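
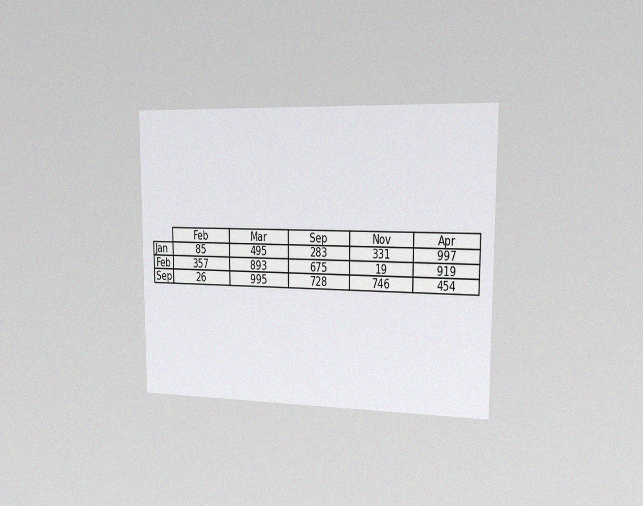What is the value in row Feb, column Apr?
The chart is viewed slightly from the right, with some photo noise. The (Feb, Apr) cell reads 919.

919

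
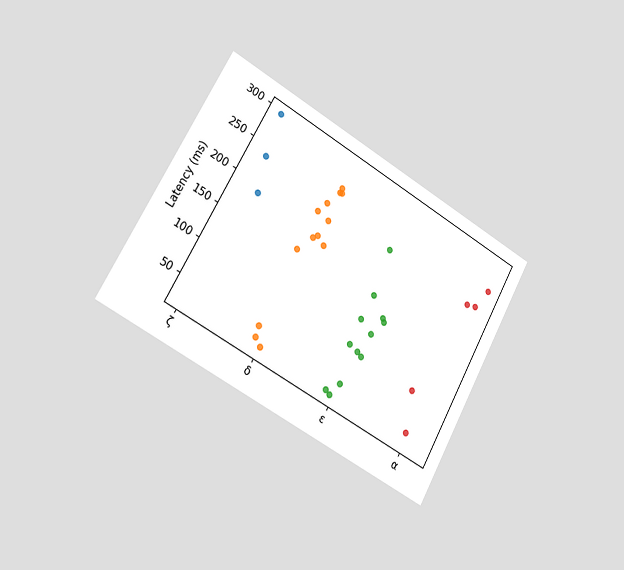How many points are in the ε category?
12

The chart is tilted about 29° clockwise and viewed slightly from the left. Counting the markers in the ε column gives 12.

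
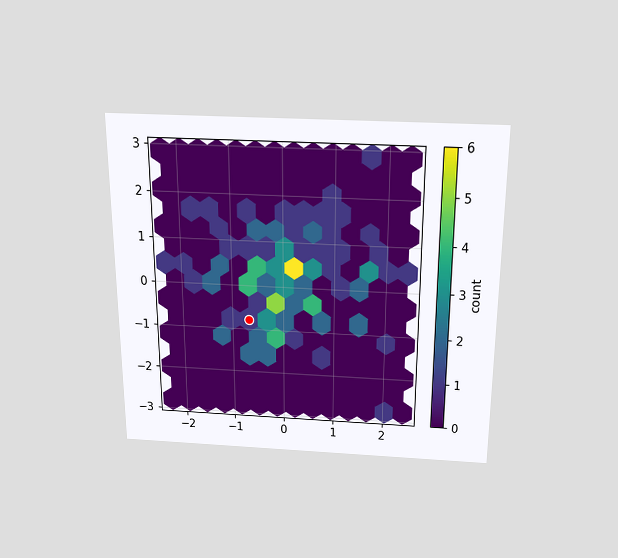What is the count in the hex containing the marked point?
1

The chart is viewed slightly from above. The marked hex reads 1 on the colorbar.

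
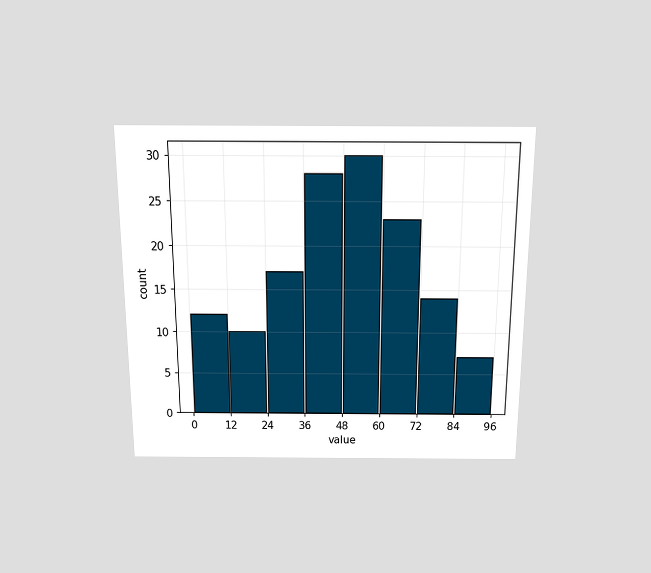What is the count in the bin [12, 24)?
The chart is viewed slightly from above. The [12, 24) bin has height 10.

10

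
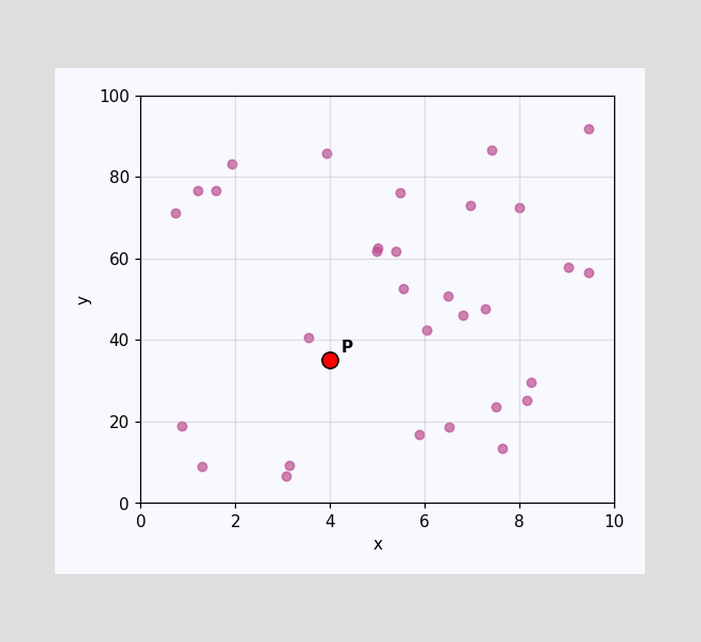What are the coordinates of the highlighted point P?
Following the gridlines from P to each axis, P sits at (4, 35).

(4, 35)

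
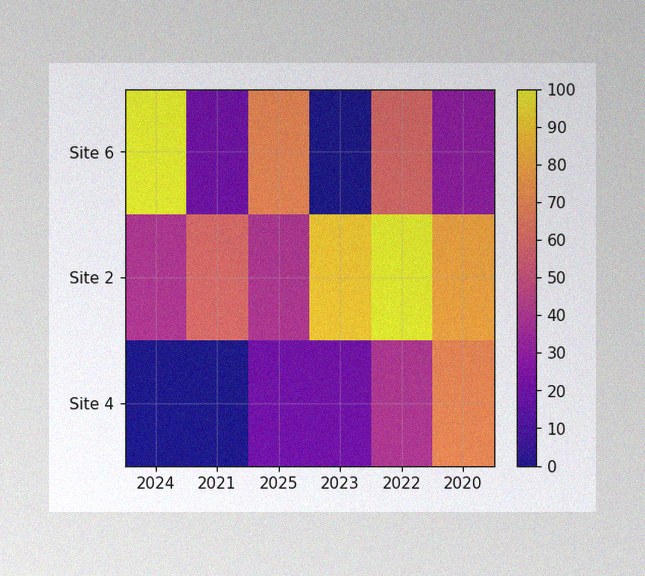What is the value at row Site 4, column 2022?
The image has some photo noise and uneven lighting. Matching cell (Site 4, 2022) against the colorbar gives 40.

40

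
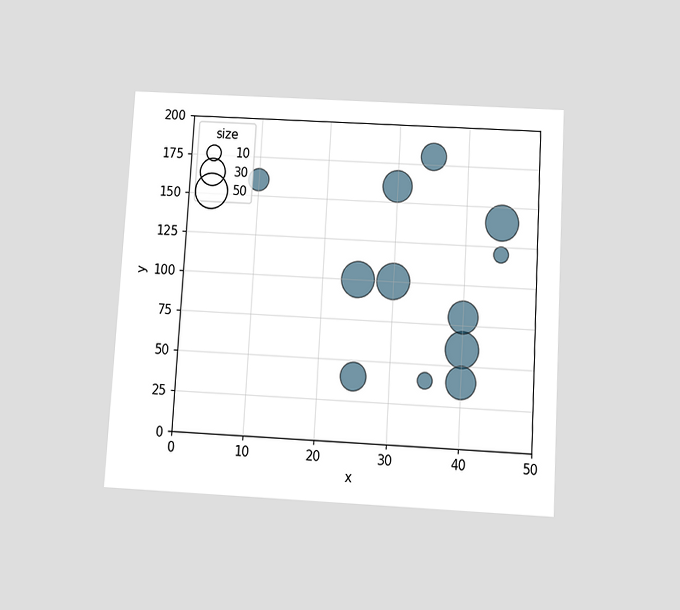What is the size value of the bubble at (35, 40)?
10

The chart is tilted about 3° clockwise and viewed slightly from below. Matching the bubble at (35, 40) against the size legend gives 10.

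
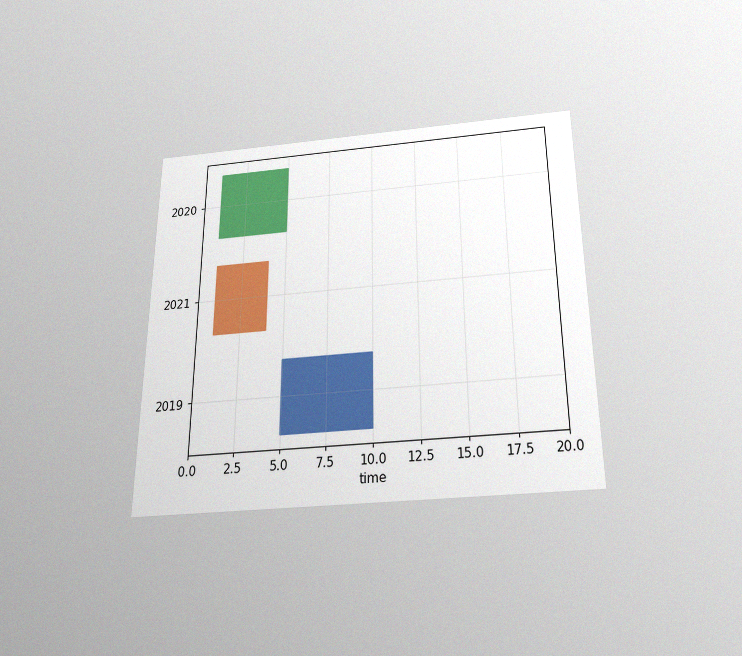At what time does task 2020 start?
1

The chart is viewed slightly from below, with some photo noise. The 2020 bar begins at t=1.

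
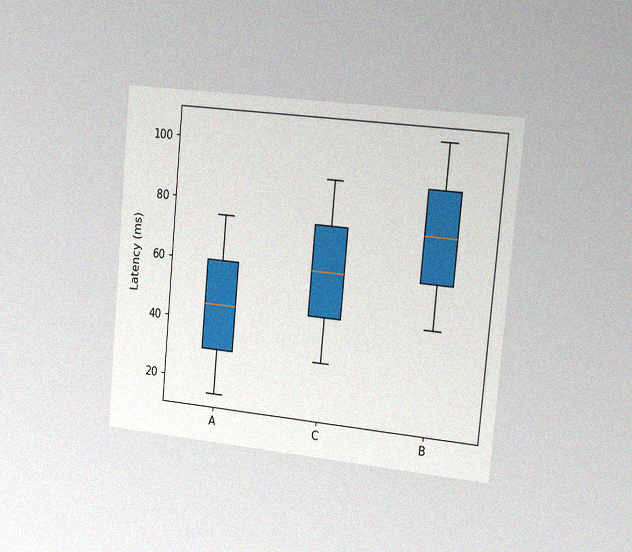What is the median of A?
45ms

The chart is tilted about 5° clockwise and viewed slightly from the right, with some photo noise. The median line in the A box sits at 45ms.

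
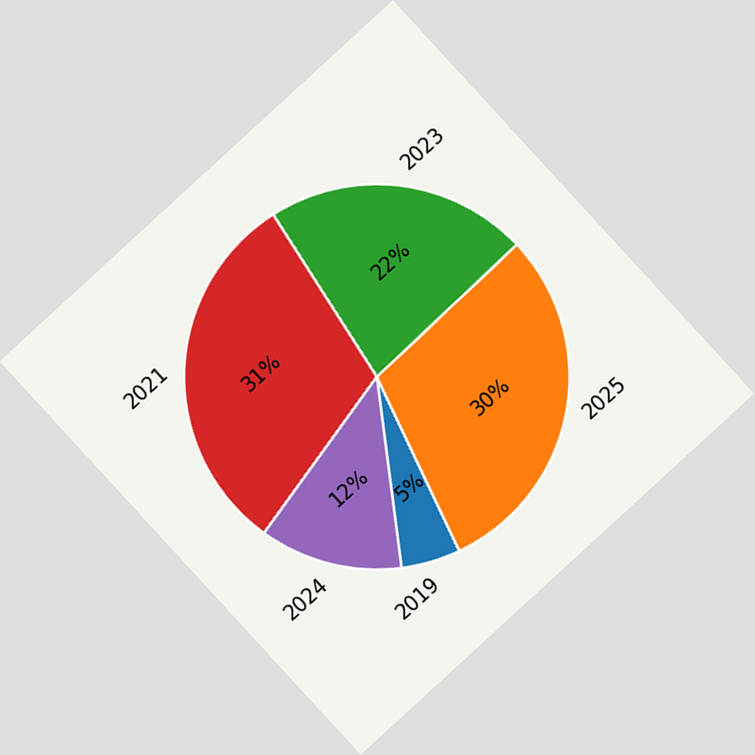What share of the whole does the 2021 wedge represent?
The chart is tilted about 43° counter-clockwise. The 2021 slice takes up 31% of the pie.

31%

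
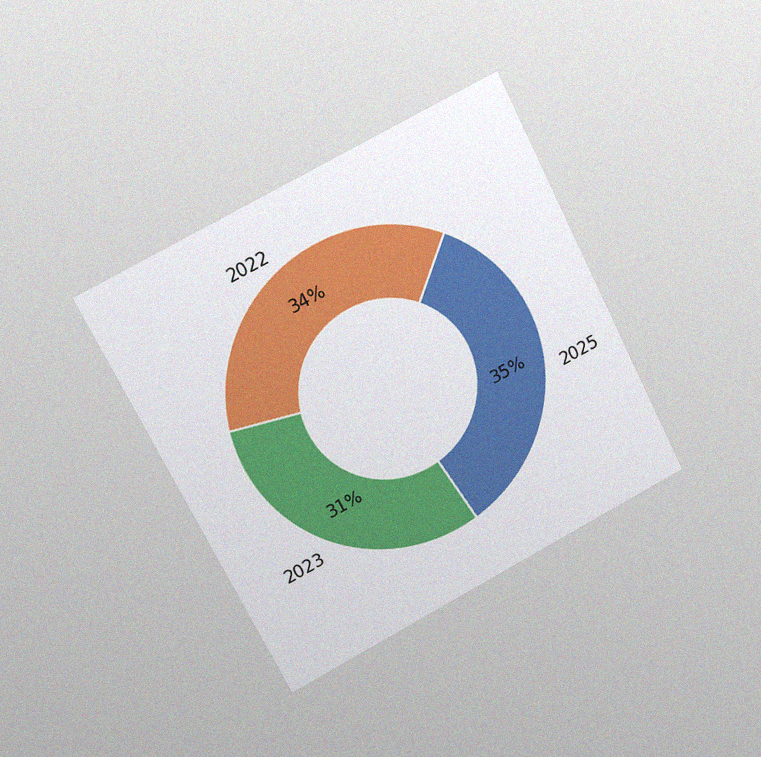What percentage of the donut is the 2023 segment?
The chart is tilted about 27° counter-clockwise and viewed slightly from the left, with some photo noise. The 2023 segment takes up 31% of the ring.

31%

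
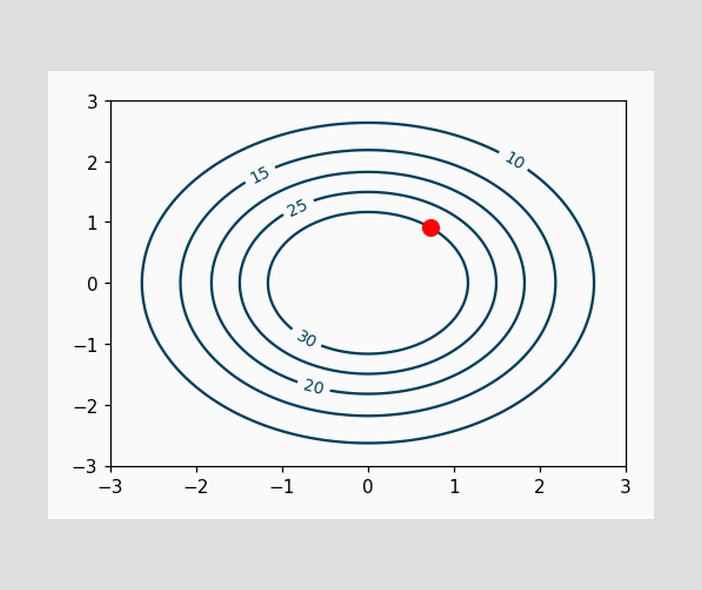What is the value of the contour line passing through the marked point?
30

The marked point sits on the contour labelled 30.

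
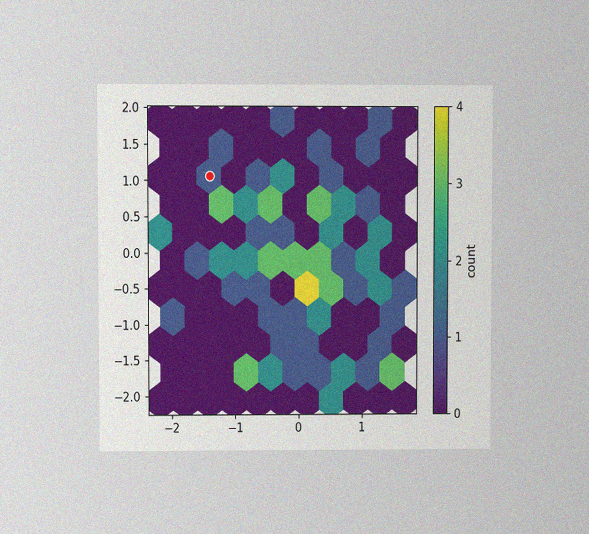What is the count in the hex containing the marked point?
1

The chart is viewed at a slight angle, with some photo noise. The marked hex reads 1 on the colorbar.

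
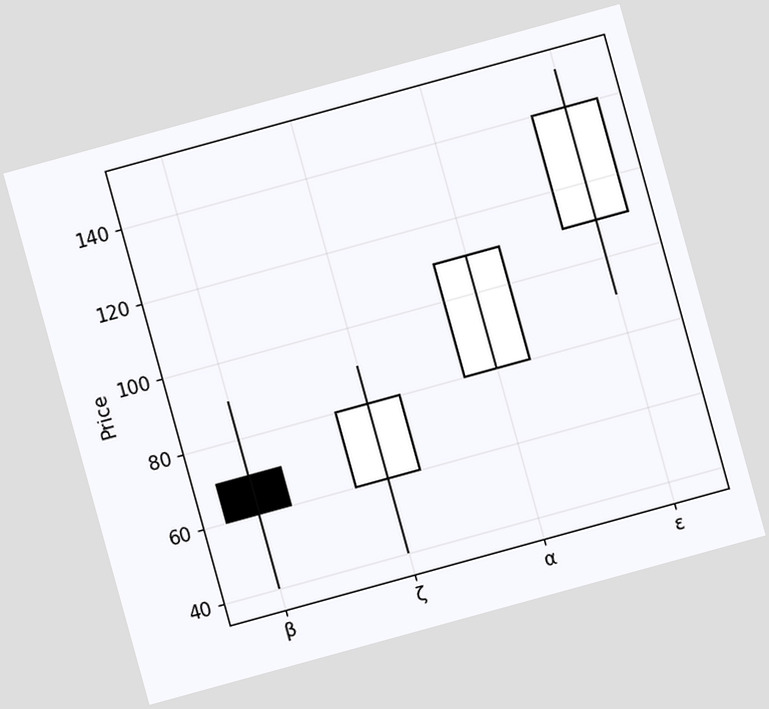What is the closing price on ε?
140

The chart is tilted about 15° counter-clockwise. The ε candle closes at 140.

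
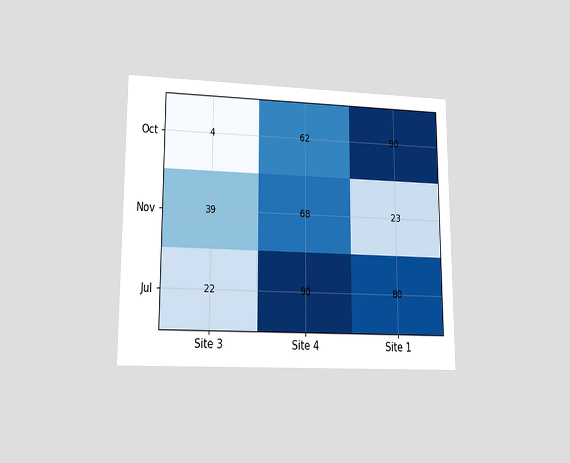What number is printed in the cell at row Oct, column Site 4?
The chart is viewed at a slight angle. The (Oct, Site 4) cell reads 62.

62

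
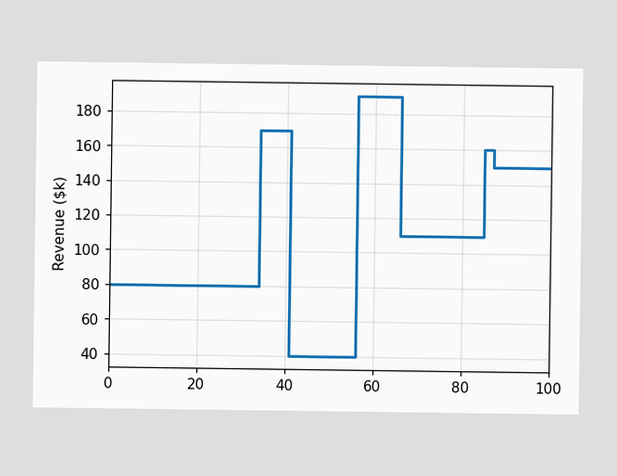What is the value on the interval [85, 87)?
$160k

On [85, 87) the step sits at $160k.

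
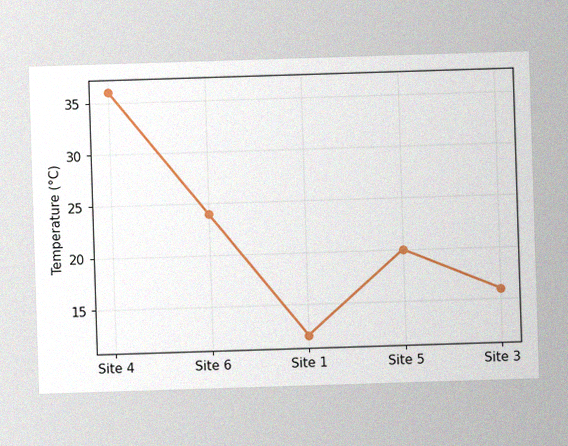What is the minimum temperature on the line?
The image has some photo noise and uneven lighting. The lowest point is at Site 1, and reading across to the y-axis gives 12°C.

12°C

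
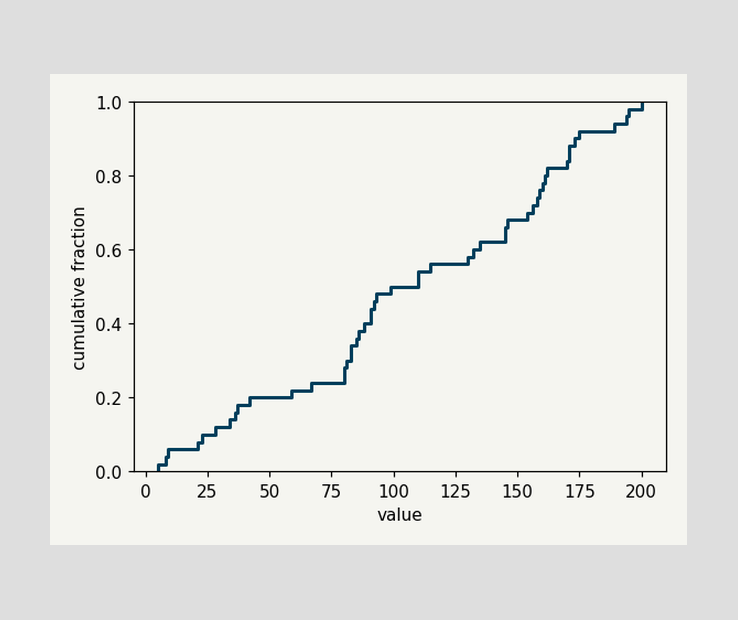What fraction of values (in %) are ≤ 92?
At x=92 the ECDF step is at 46%.

46%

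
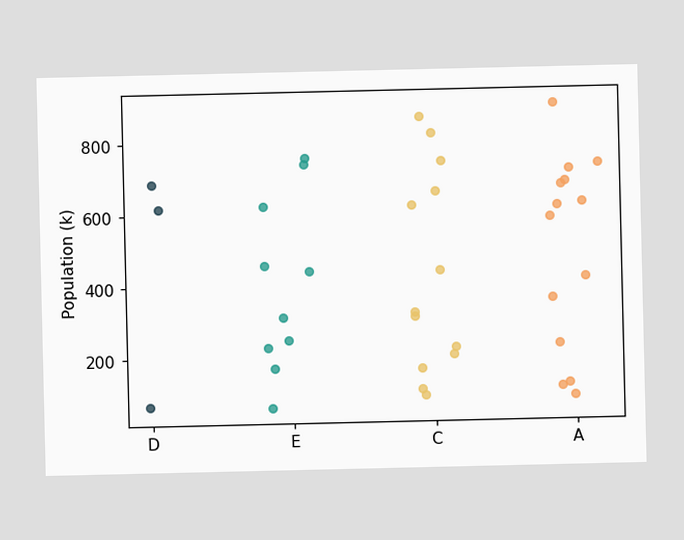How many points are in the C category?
Counting the markers in the C column gives 13.

13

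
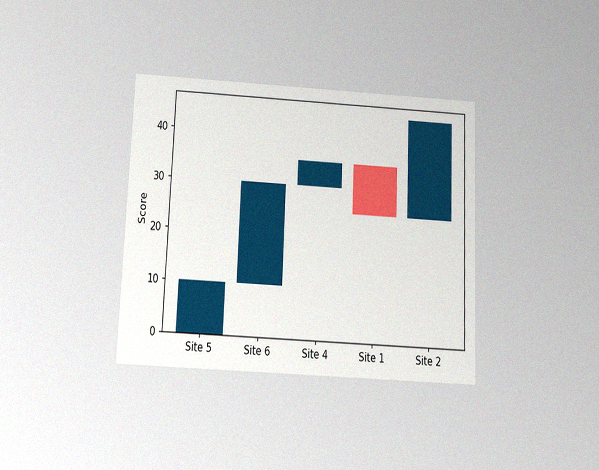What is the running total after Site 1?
25

The chart is tilted about 2° clockwise and viewed slightly from below, with some photo noise. After Site 1 the running total reaches 25.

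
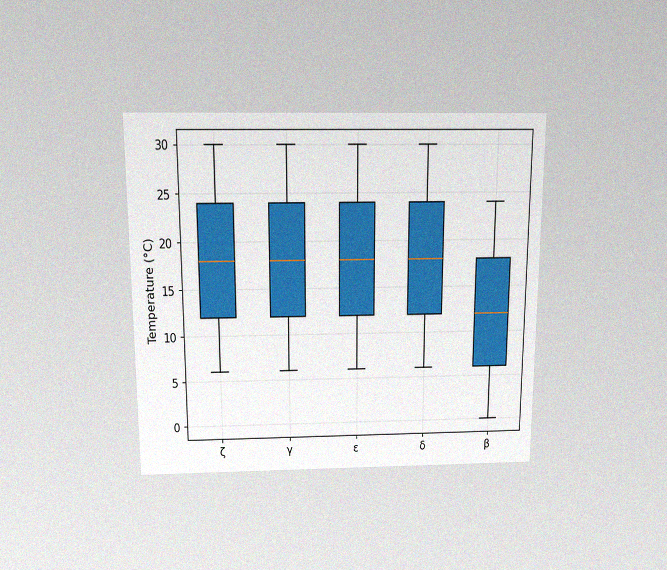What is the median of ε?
18°C

The chart is viewed slightly from above, with some photo noise. The median line in the ε box sits at 18°C.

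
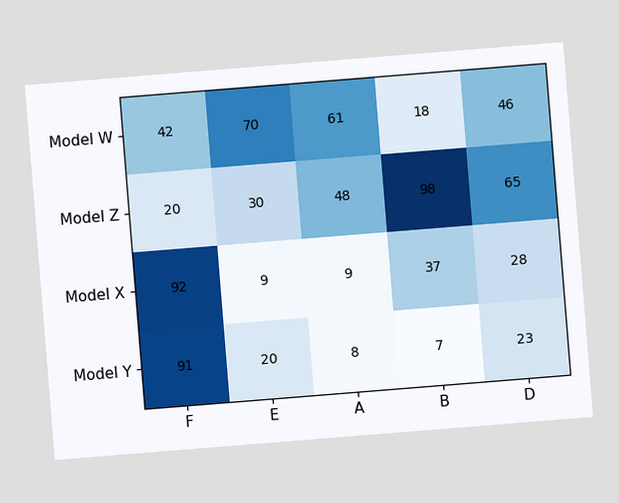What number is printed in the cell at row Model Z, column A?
The chart is tilted about 5° counter-clockwise. The (Model Z, A) cell reads 48.

48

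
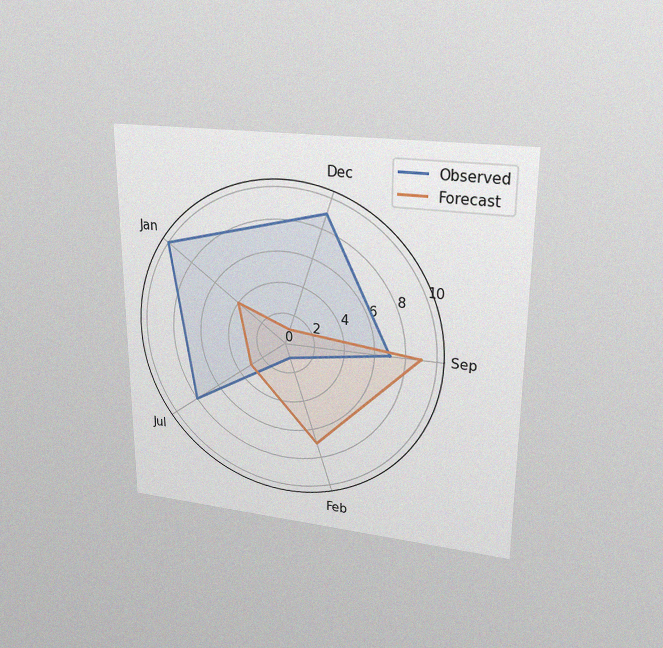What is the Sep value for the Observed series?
7

The chart is viewed at a slight angle, with some photo noise. On the Sep axis, Observed reaches 7.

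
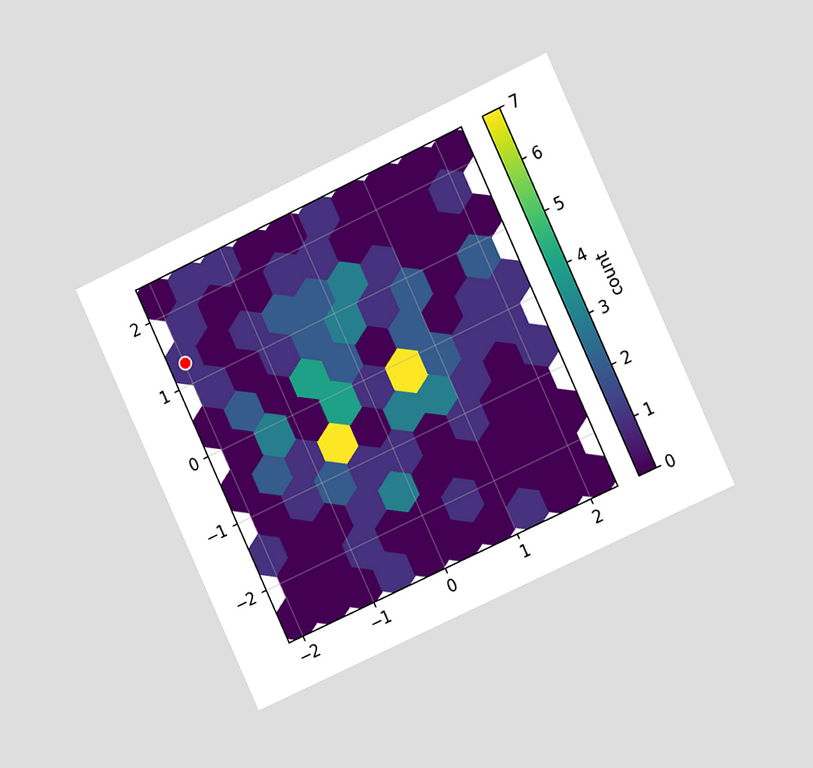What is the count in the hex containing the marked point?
The chart is tilted about 25° counter-clockwise and viewed at a slight angle. The marked hex reads 1 on the colorbar.

1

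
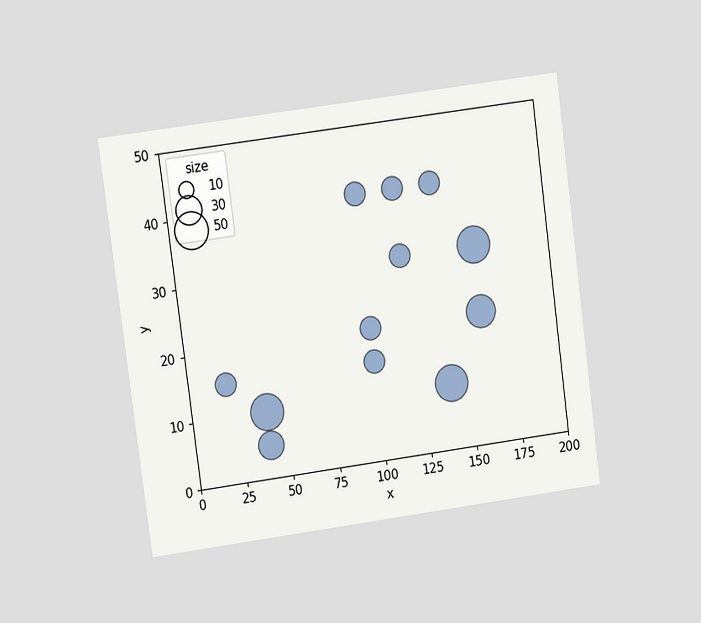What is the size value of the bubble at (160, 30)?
The chart is tilted about 8° counter-clockwise and viewed at a slight angle. Matching the bubble at (160, 30) against the size legend gives 50.

50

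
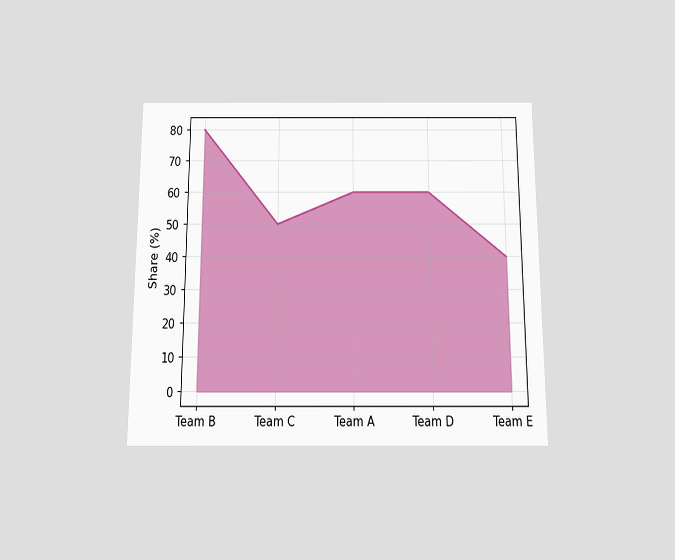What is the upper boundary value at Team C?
50%

The chart is viewed slightly from below. At Team C the upper boundary is at 50%.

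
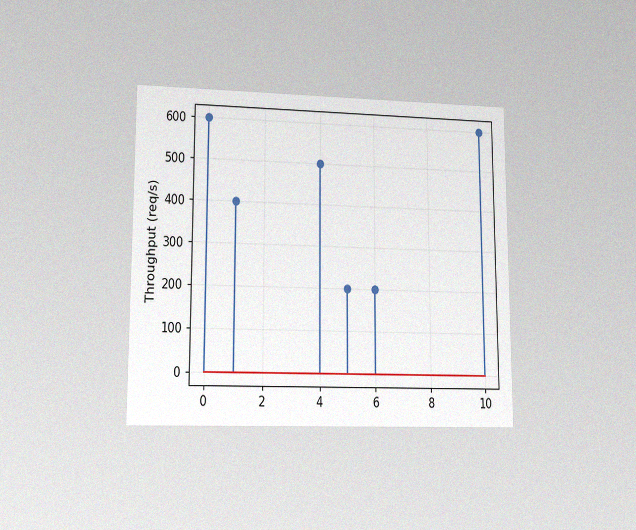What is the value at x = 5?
200req/s

The chart is viewed at a slight angle, with some photo noise. The stem at x=5 reaches 200req/s.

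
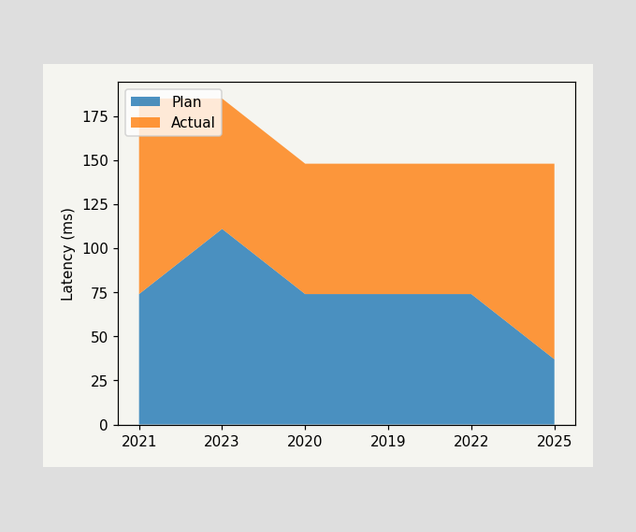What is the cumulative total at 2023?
185ms

The stacked total at 2023 reaches 185ms.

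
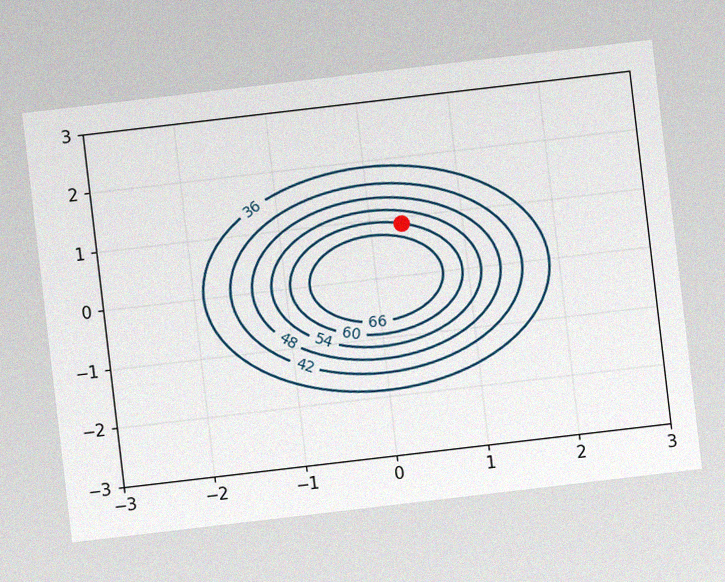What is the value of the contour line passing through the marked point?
The chart is tilted about 7° counter-clockwise, with some photo noise. The marked point sits on the contour labelled 60.

60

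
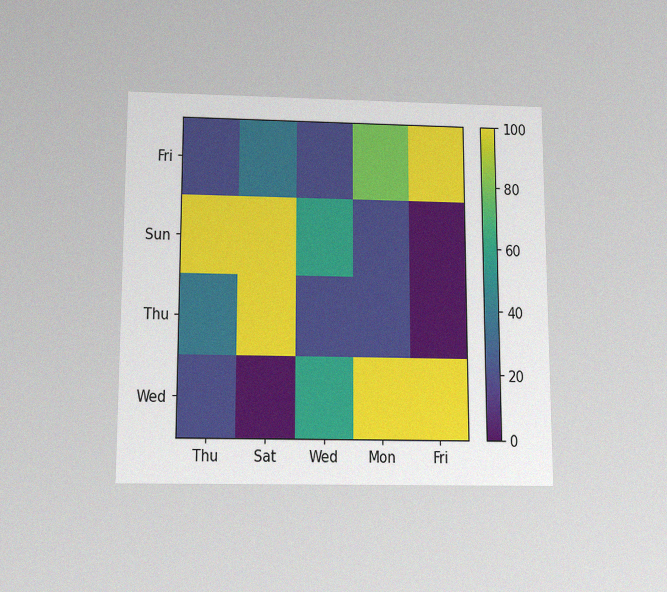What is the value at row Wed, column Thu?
20

The chart is viewed slightly from below, with some photo noise. Matching cell (Wed, Thu) against the colorbar gives 20.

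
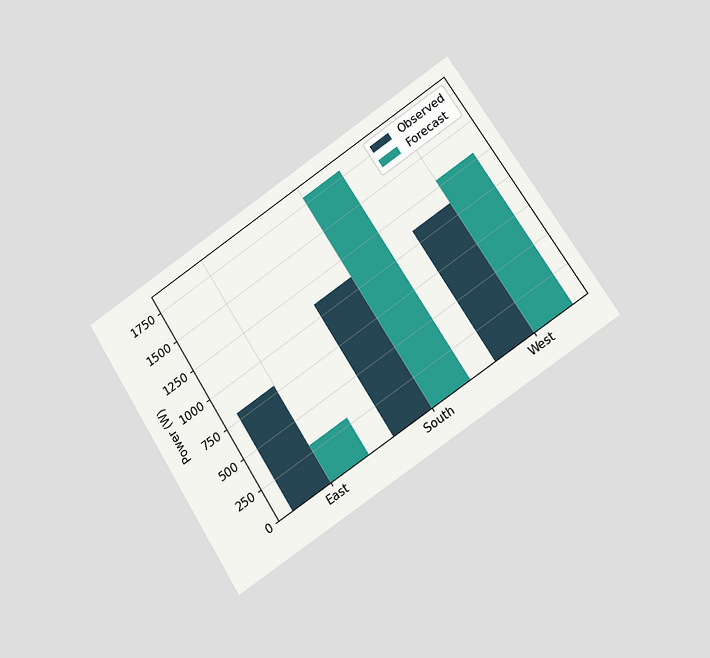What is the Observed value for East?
The chart is tilted about 33° counter-clockwise and viewed at a slight angle. The Observed bar at East reaches 800W on the y-axis.

800W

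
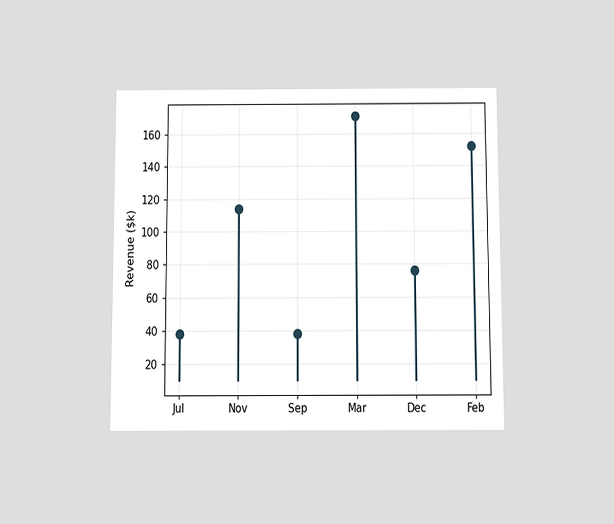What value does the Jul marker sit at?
The chart is viewed slightly from below. The Jul marker sits at $38k.

$38k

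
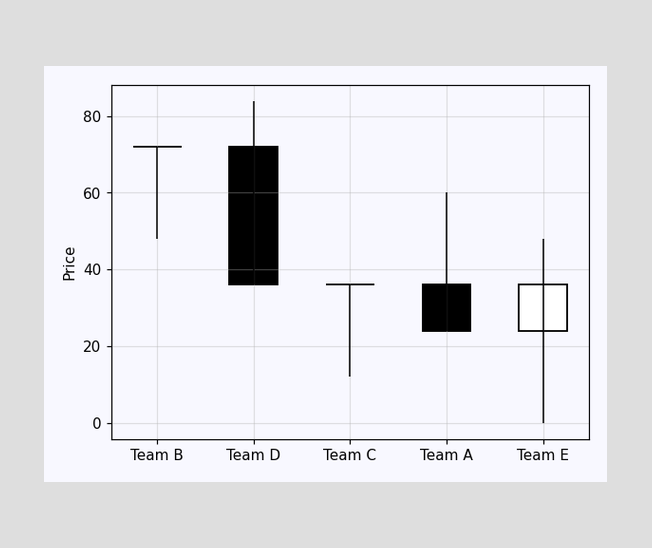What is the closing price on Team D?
36

The Team D candle closes at 36.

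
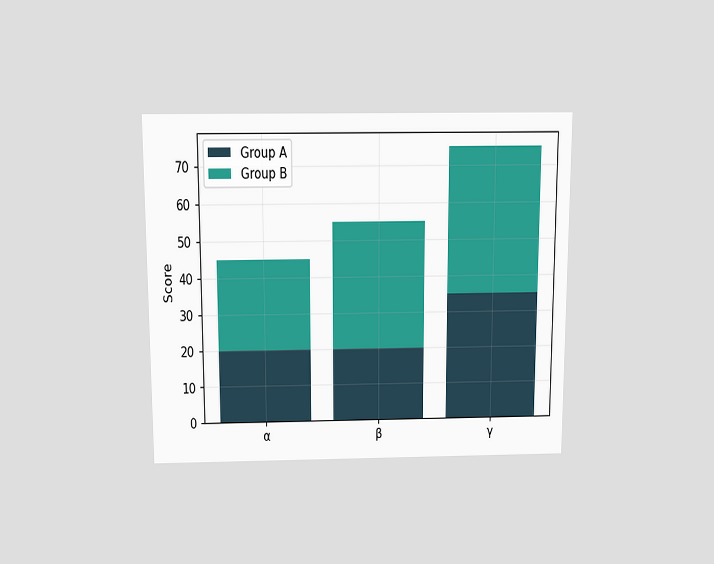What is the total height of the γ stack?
75

The chart is viewed slightly from above. The γ stack's top reaches 75 on the y-axis.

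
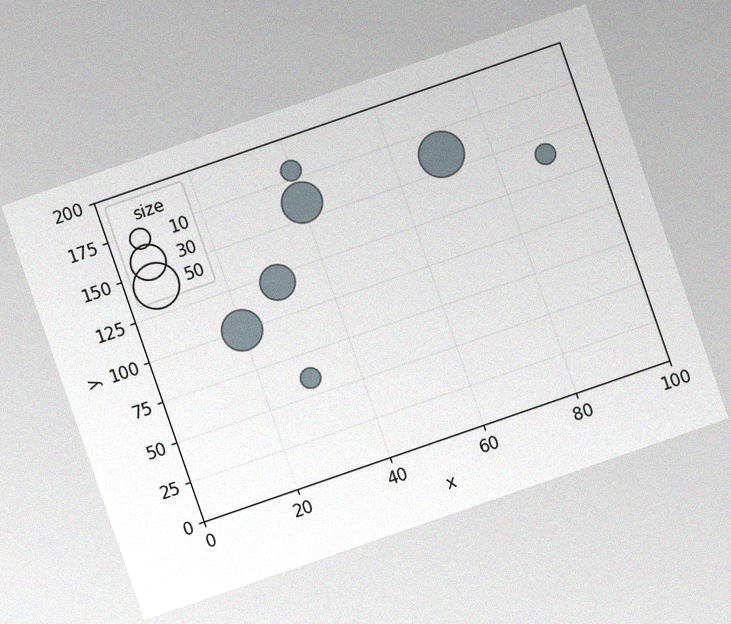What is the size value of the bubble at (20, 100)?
40

The chart is tilted about 19° counter-clockwise, with some photo noise. Matching the bubble at (20, 100) against the size legend gives 40.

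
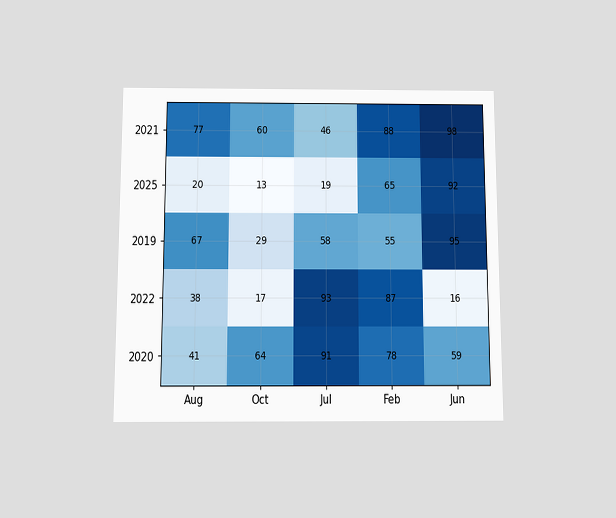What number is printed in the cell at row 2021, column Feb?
The chart is viewed slightly from below. The (2021, Feb) cell reads 88.

88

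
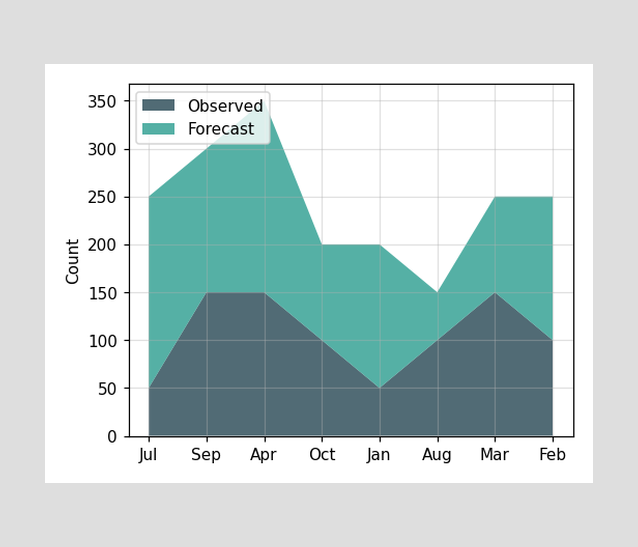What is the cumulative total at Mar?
The stacked total at Mar reaches 250.

250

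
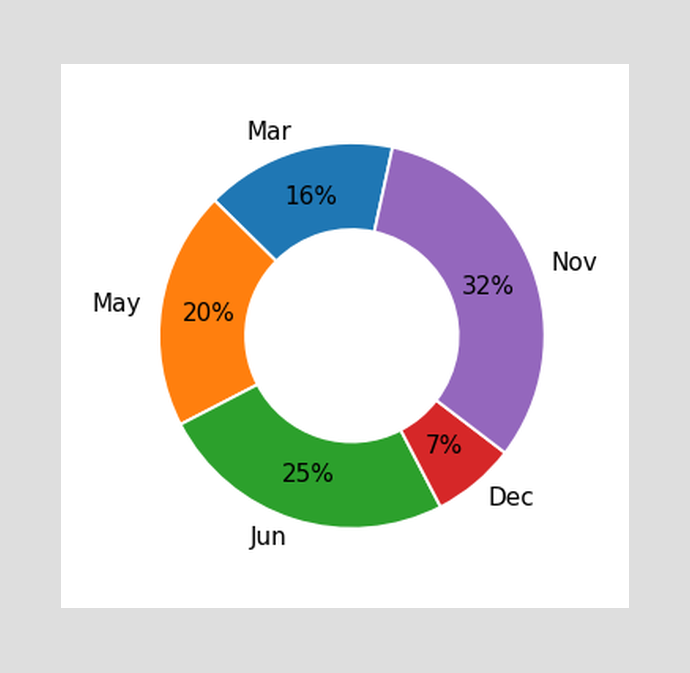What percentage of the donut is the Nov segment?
The Nov segment takes up 32% of the ring.

32%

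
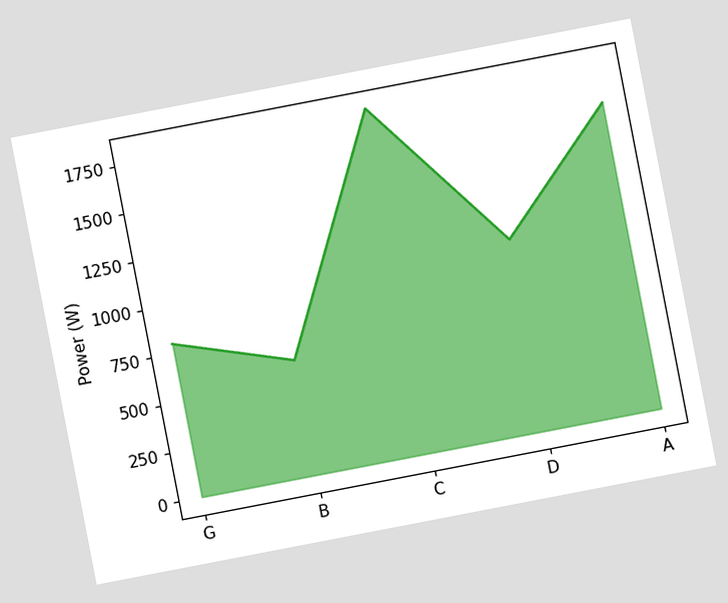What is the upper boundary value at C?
1800W

The chart is tilted about 11° counter-clockwise. At C the upper boundary is at 1800W.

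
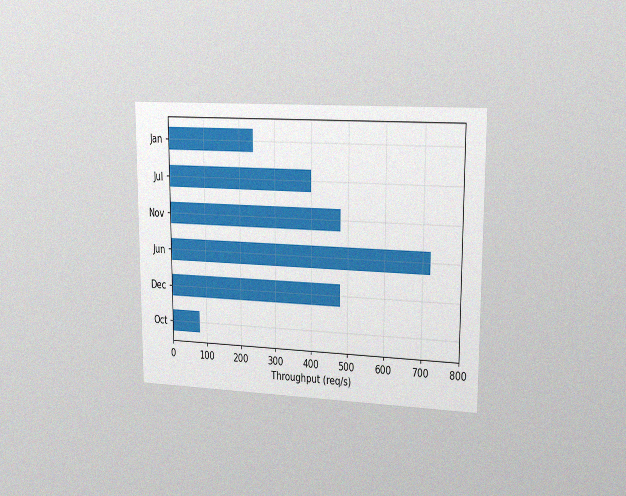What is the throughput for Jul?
400req/s

The chart is viewed slightly from the right, with some photo noise. Reading along the chart's x-axis, the Jul bar reaches 400req/s.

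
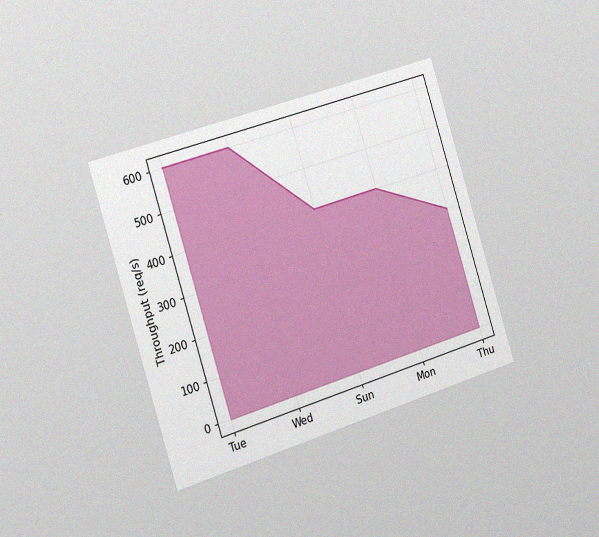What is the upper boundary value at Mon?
The chart is tilted about 18° counter-clockwise and viewed slightly from the left, with some photo noise. At Mon the upper boundary is at 400req/s.

400req/s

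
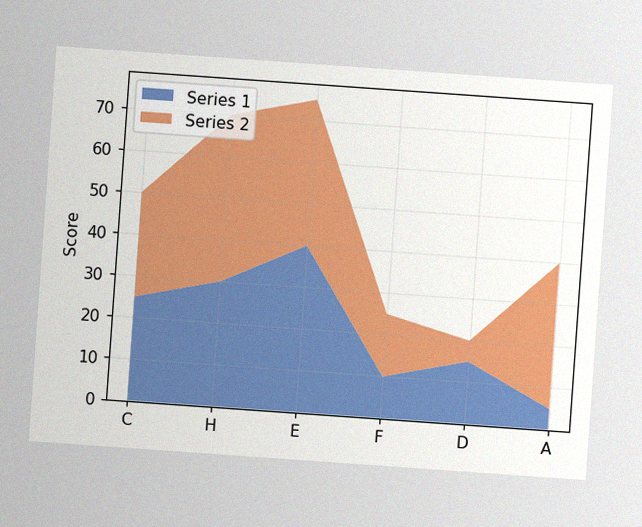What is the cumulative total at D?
20

The chart is tilted about 4° clockwise, with some photo noise. The stacked total at D reaches 20.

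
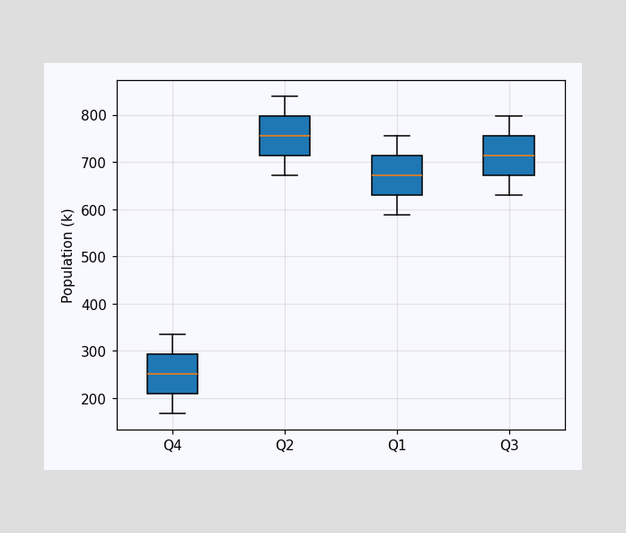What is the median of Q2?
756k

The median line in the Q2 box sits at 756k.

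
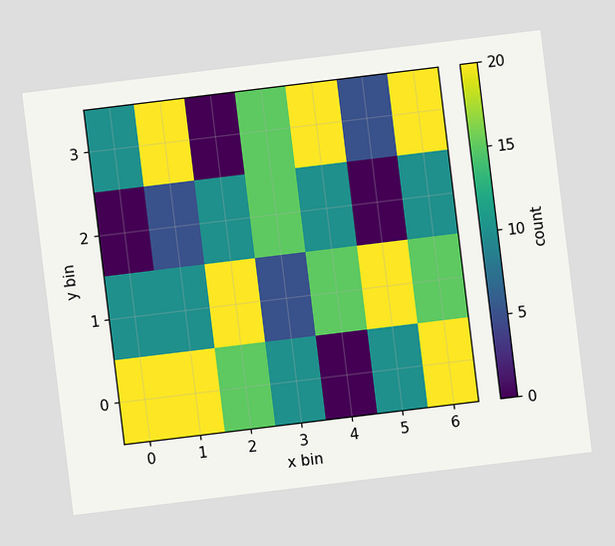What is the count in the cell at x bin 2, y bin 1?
20

The chart is tilted about 7° counter-clockwise. Matching the cell (2, 1) against the colorbar gives 20.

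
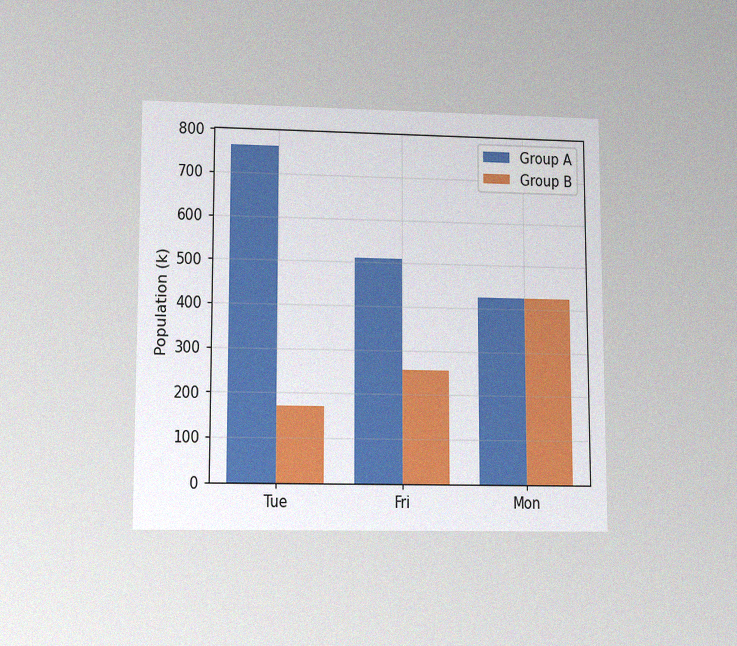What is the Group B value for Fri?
The chart is viewed at a slight angle, with some photo noise. The Group B bar at Fri reaches 255k on the y-axis.

255k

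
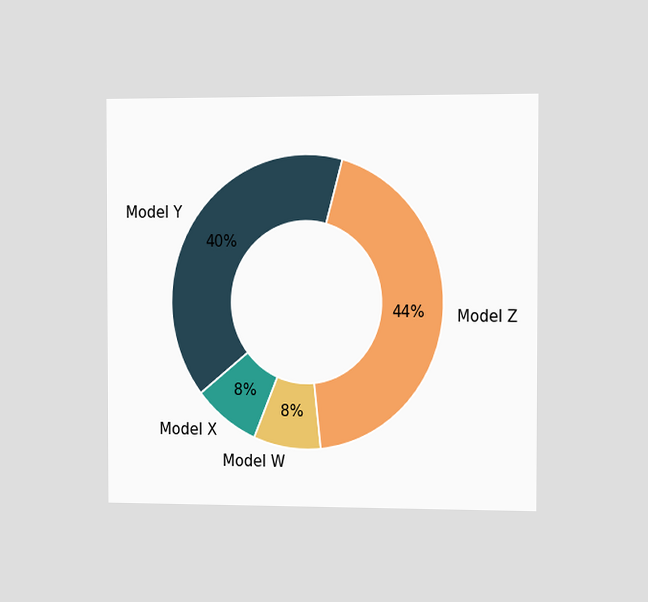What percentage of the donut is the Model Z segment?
44%

The chart is viewed slightly from the right. The Model Z segment takes up 44% of the ring.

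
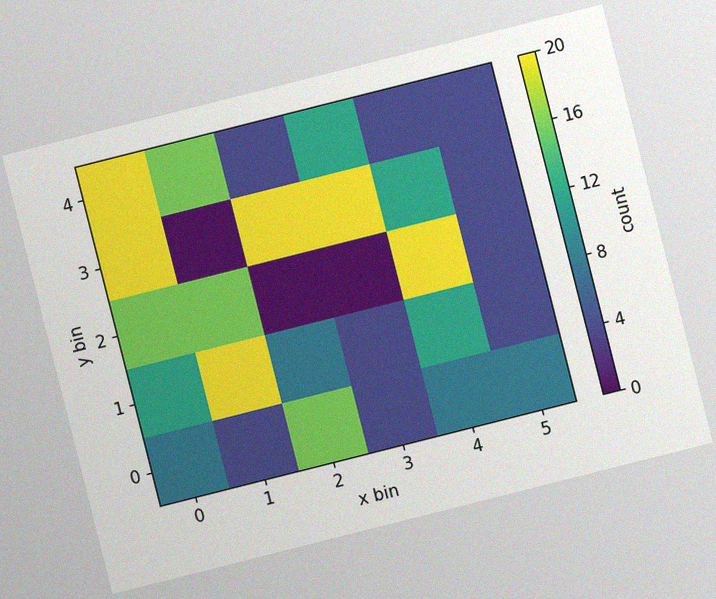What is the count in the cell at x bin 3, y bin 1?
The chart is tilted about 14° counter-clockwise, with some photo noise. Matching the cell (3, 1) against the colorbar gives 4.

4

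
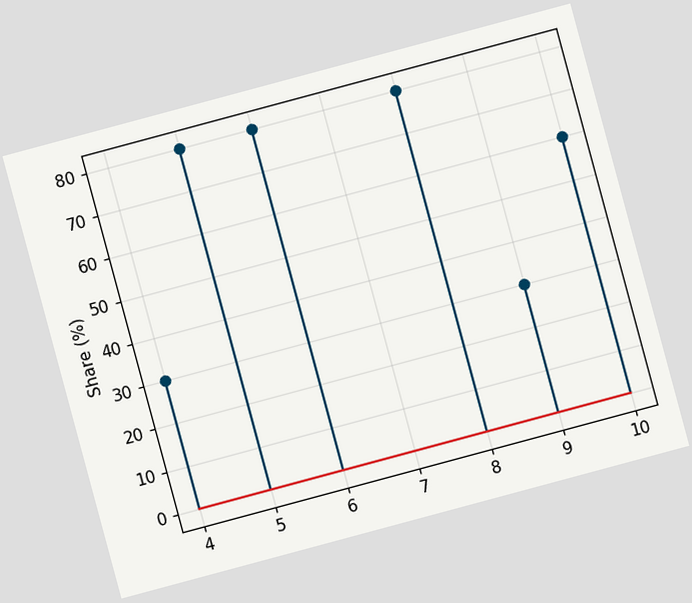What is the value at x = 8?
The chart is tilted about 15° counter-clockwise. The stem at x=8 reaches 80%.

80%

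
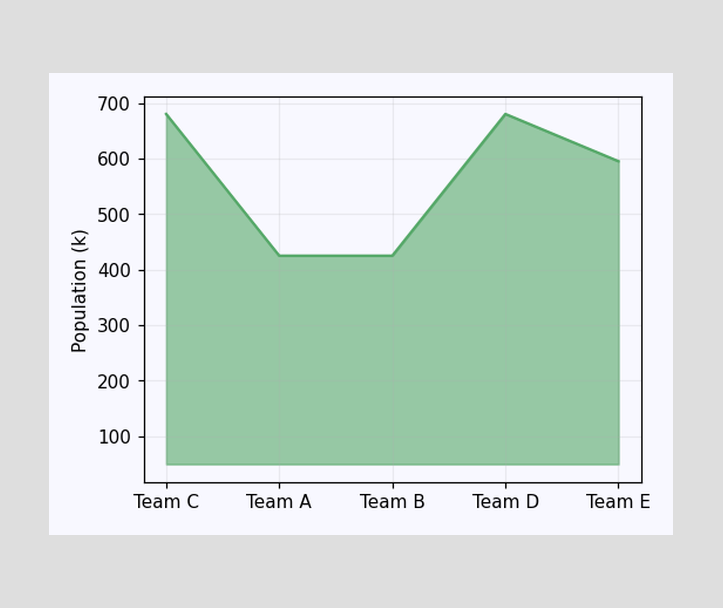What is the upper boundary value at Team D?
680k

At Team D the upper boundary is at 680k.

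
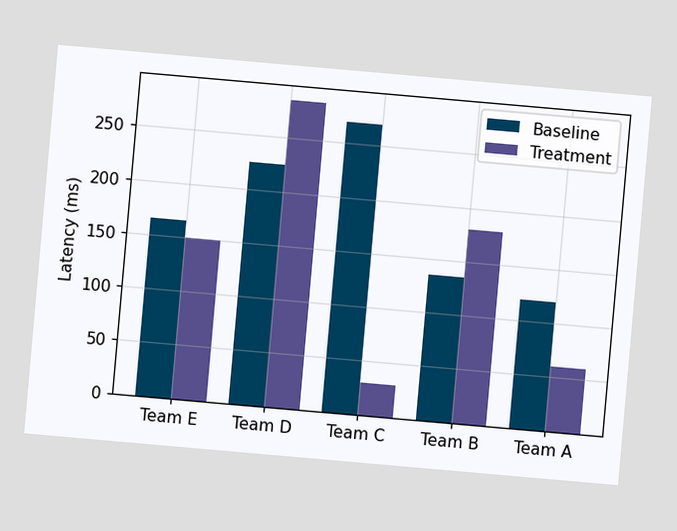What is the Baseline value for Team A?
The chart is tilted about 5° clockwise. The Baseline bar at Team A reaches 120ms on the y-axis.

120ms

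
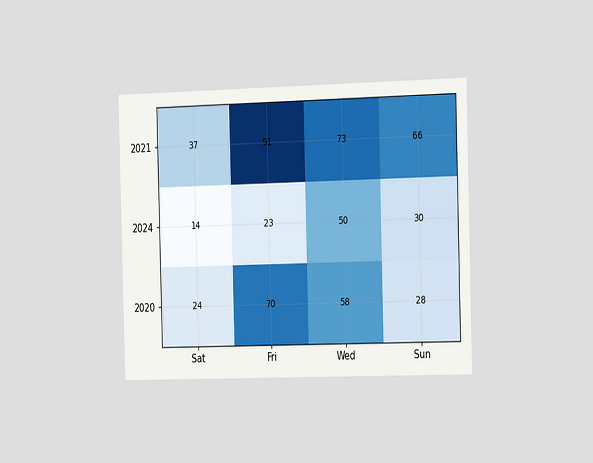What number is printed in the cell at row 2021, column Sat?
The chart is viewed slightly from the right. The (2021, Sat) cell reads 37.

37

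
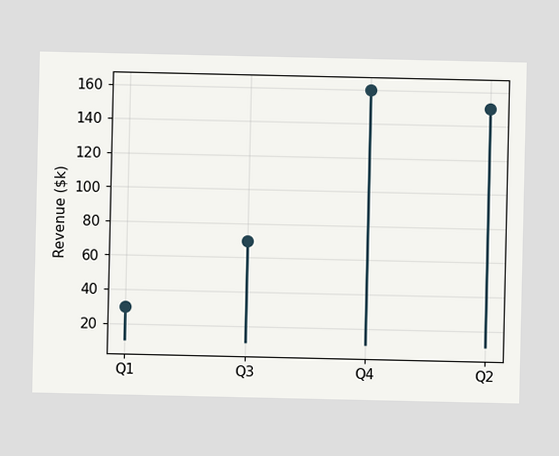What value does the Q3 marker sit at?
The Q3 marker sits at $70k.

$70k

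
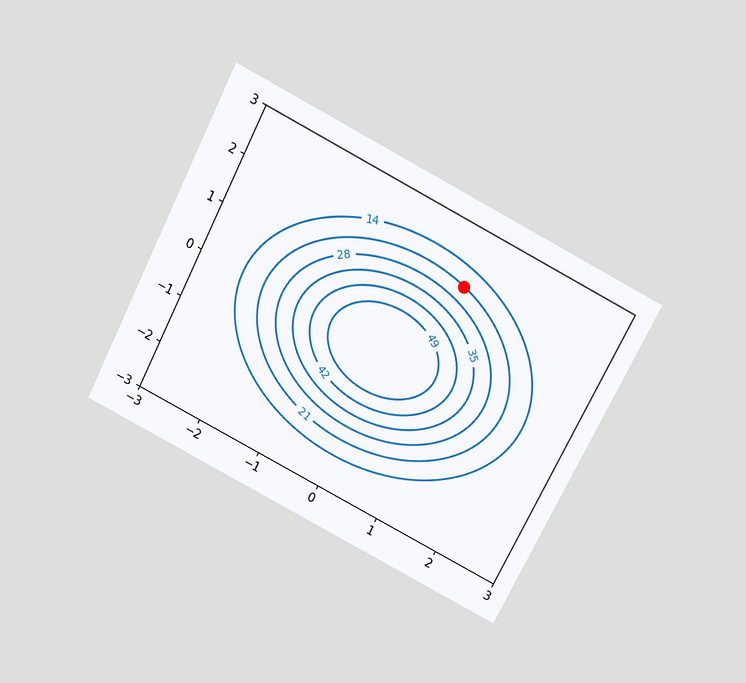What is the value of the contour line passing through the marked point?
21

The chart is tilted about 27° clockwise and viewed slightly from above. The marked point sits on the contour labelled 21.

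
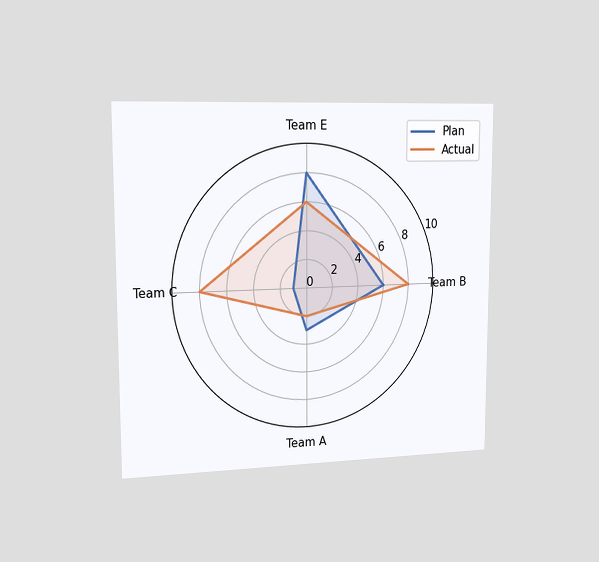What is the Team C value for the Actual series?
8

The chart is viewed slightly from the left. On the Team C axis, Actual reaches 8.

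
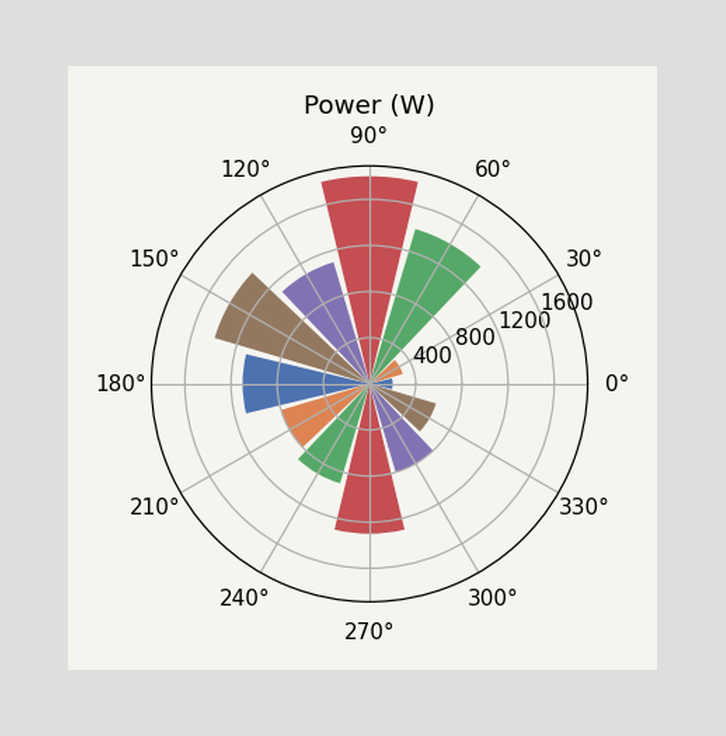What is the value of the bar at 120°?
1100W

The bar at 120° reaches 1100W on the radial axis.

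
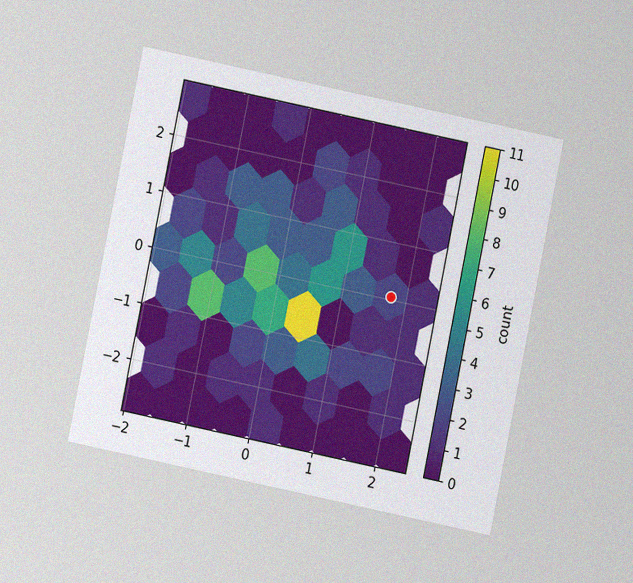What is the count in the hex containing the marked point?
2

The chart is tilted about 12° clockwise and viewed at a slight angle, with some photo noise. The marked hex reads 2 on the colorbar.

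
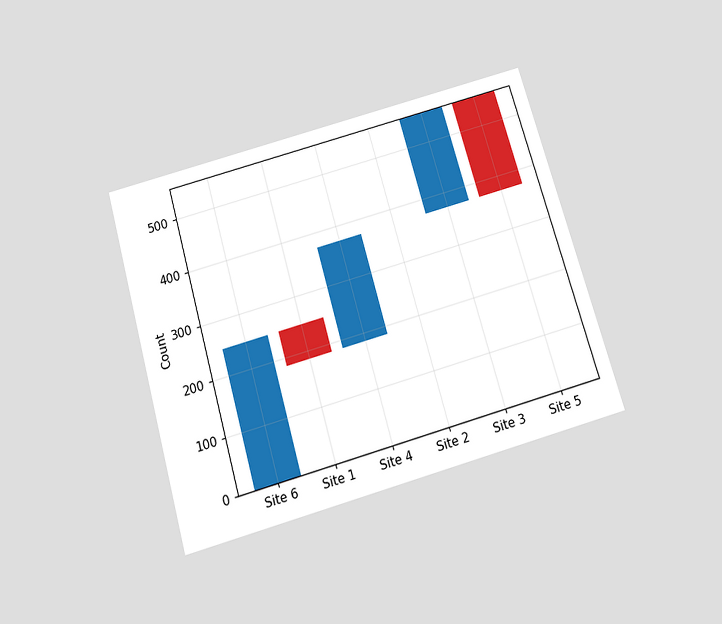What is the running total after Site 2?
The chart is tilted about 16° counter-clockwise and viewed slightly from below. After Site 2 the running total reaches 372.

372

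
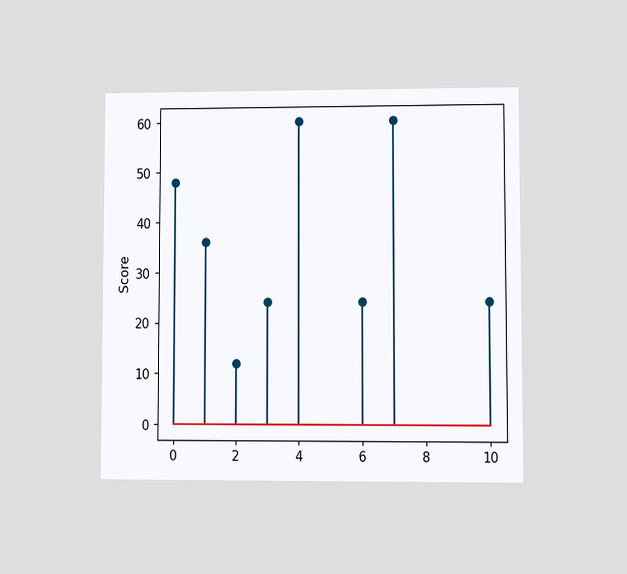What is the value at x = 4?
The chart is viewed at a slight angle. The stem at x=4 reaches 60.

60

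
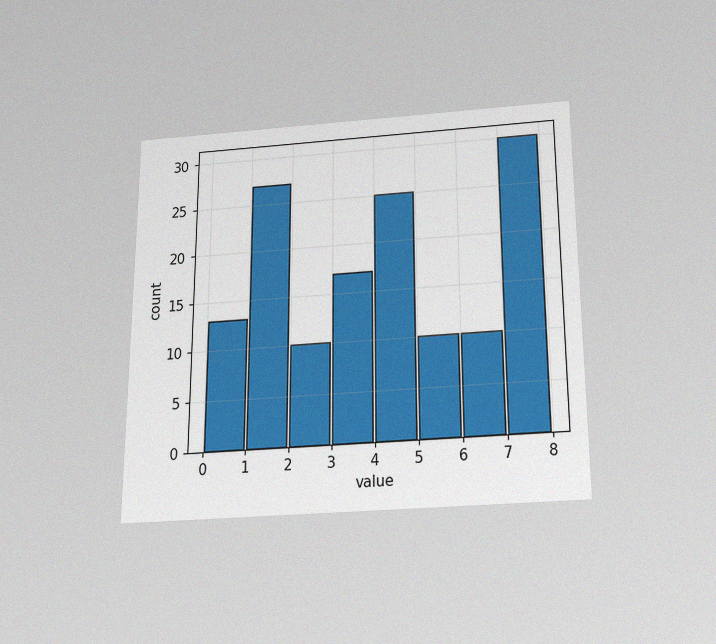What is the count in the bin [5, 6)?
The chart is viewed slightly from below, with some photo noise. The [5, 6) bin has height 10.

10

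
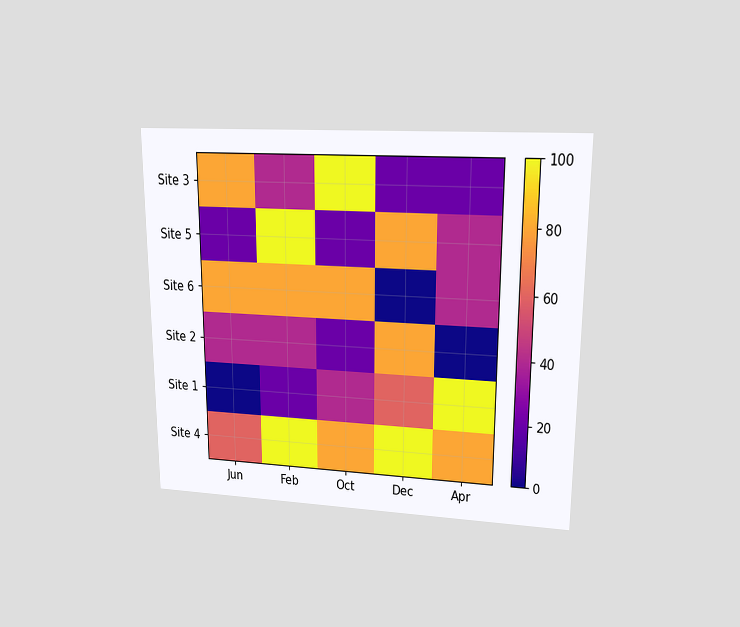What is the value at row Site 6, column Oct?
80

The chart is viewed at a slight angle. Matching cell (Site 6, Oct) against the colorbar gives 80.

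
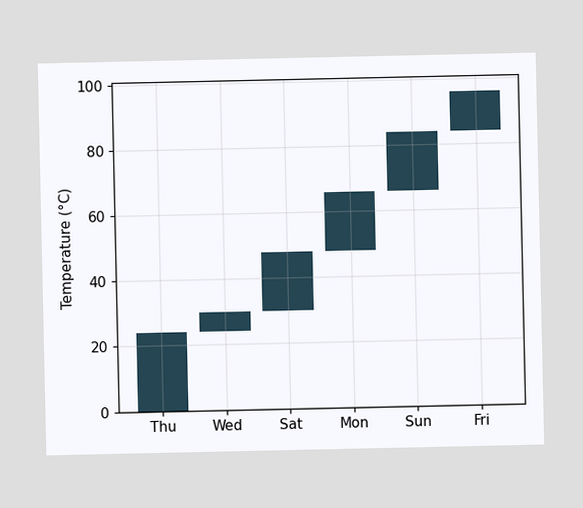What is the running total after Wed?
30°C

After Wed the running total reaches 30°C.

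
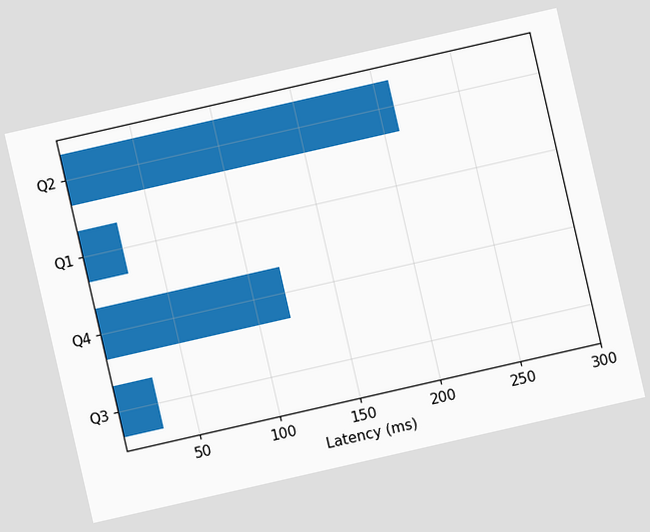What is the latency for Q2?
The chart is tilted about 13° counter-clockwise. Reading along the chart's x-axis, the Q2 bar reaches 210ms.

210ms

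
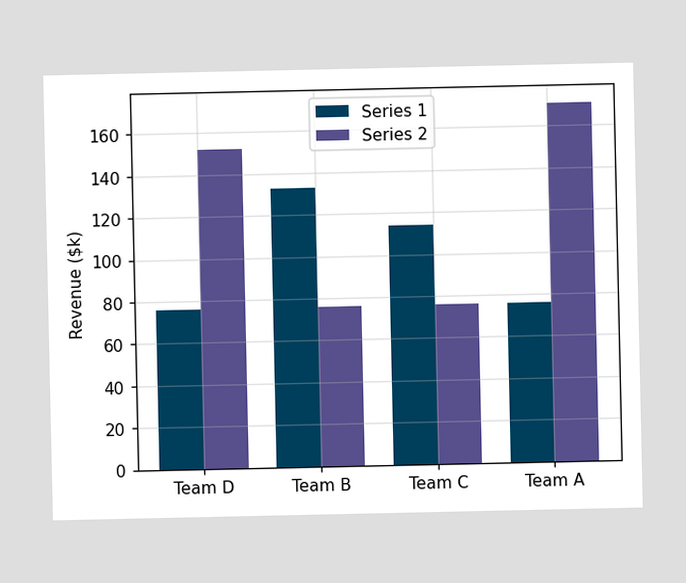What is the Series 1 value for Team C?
The Series 1 bar at Team C reaches $114k on the y-axis.

$114k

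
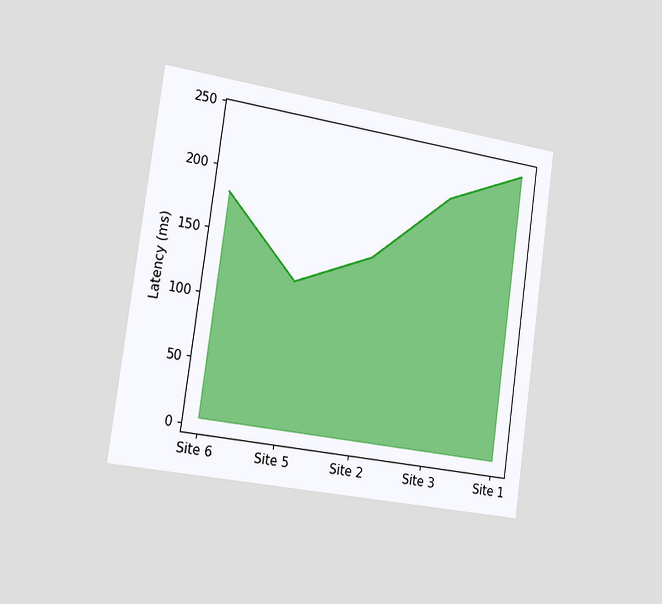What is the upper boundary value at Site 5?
120ms

The chart is tilted about 8° clockwise and viewed slightly from the left. At Site 5 the upper boundary is at 120ms.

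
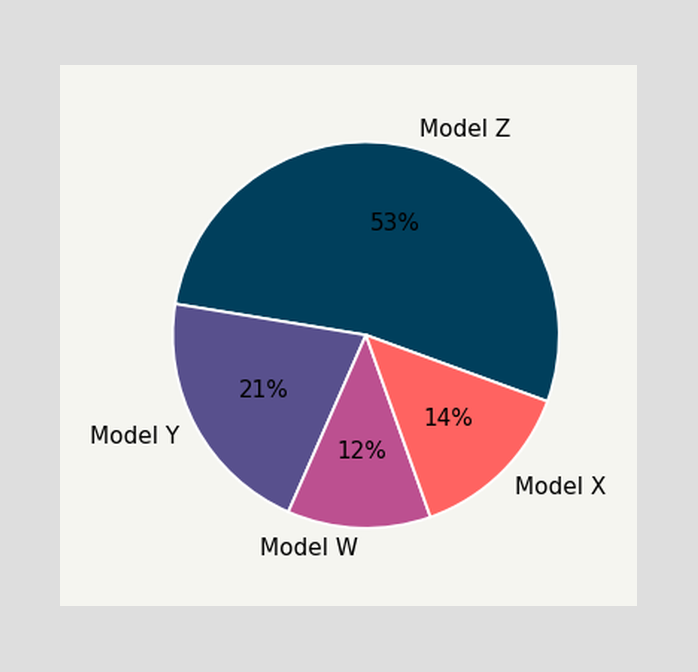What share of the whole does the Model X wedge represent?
The Model X slice takes up 14% of the pie.

14%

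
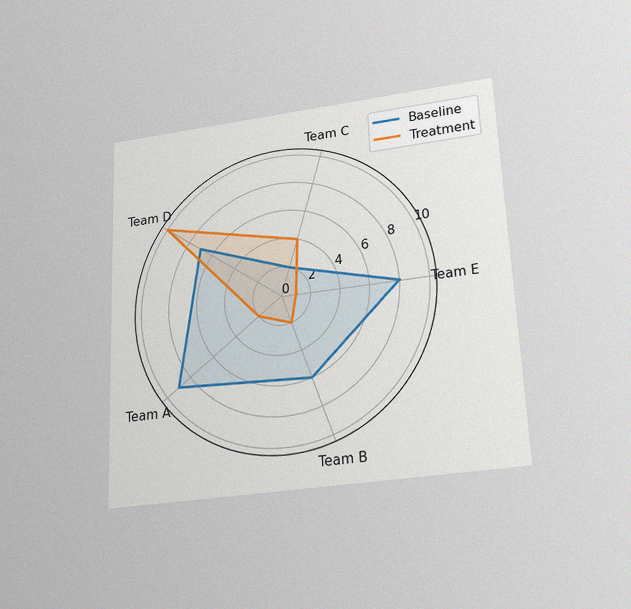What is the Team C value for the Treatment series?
The chart is tilted about 2° counter-clockwise and viewed slightly from below, with some photo noise. On the Team C axis, Treatment reaches 4.

4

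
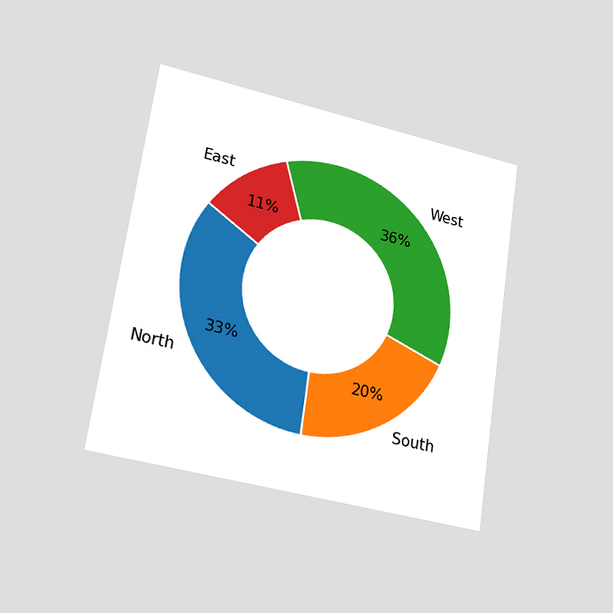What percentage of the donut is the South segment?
20%

The chart is tilted about 8° clockwise and viewed at a slight angle. The South segment takes up 20% of the ring.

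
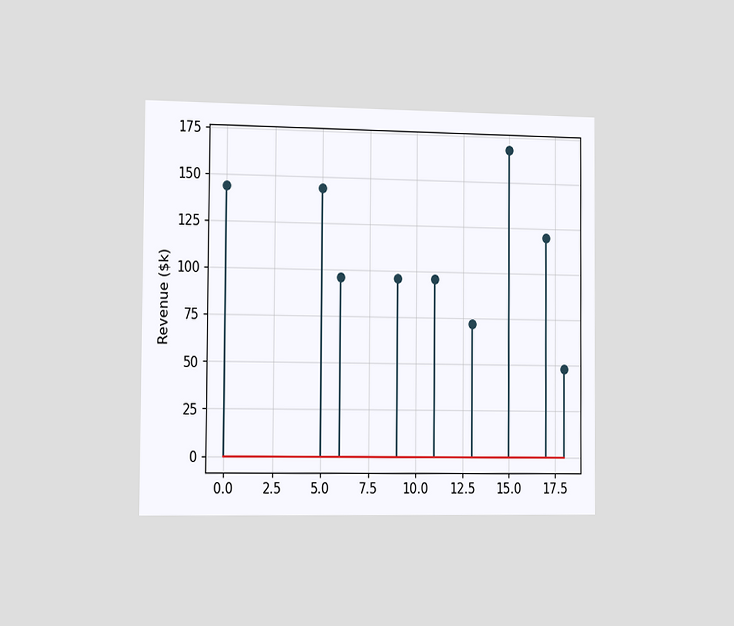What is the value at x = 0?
$144k

The chart is viewed slightly from the left. The stem at x=0 reaches $144k.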